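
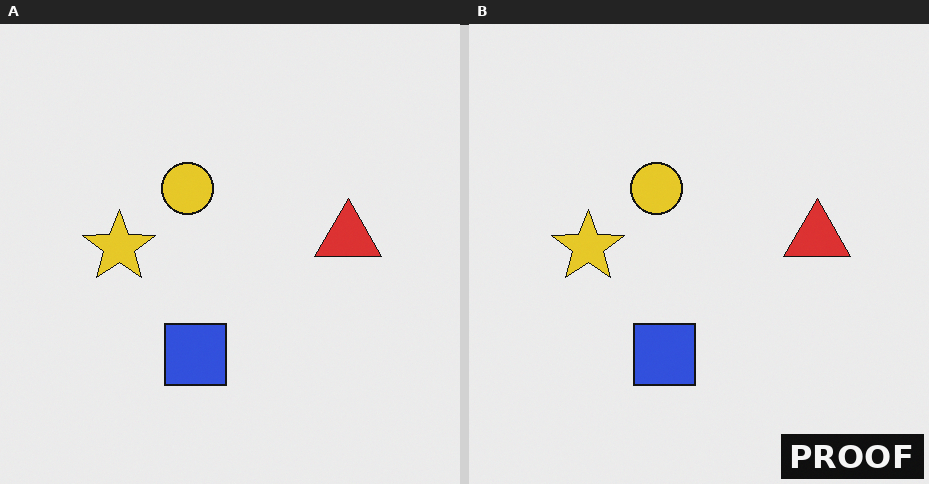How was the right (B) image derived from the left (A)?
The transformation is: watermarked with the text "PROOF" in the lower-right corner.

A dark label reading "PROOF" appears in the lower-right corner.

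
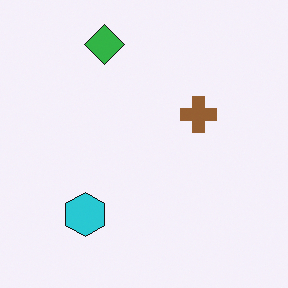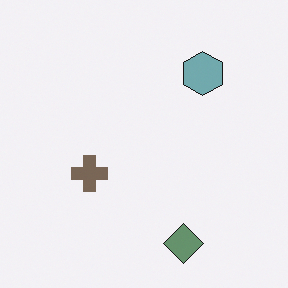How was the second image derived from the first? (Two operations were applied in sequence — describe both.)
Heavily desaturated, then rotated 180°.

All colors are more muted and greyish — a global saturation change. The green diamond sits in the top of the first image and the bottom of the second — consistent with a whole-image 180° rotation.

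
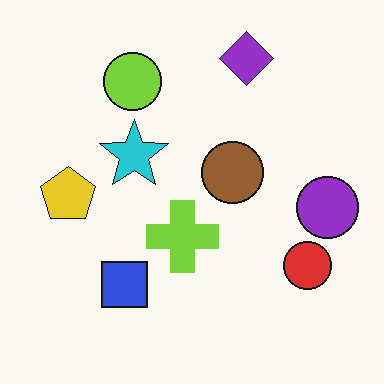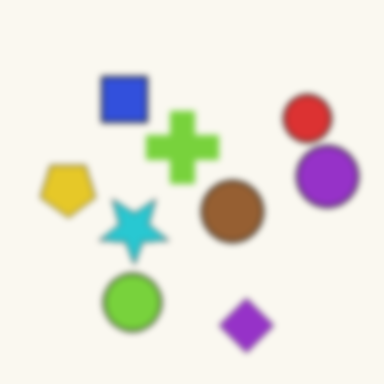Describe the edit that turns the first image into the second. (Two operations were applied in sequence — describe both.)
The second image is the first flipped vertically (top ↔ bottom), then moderately blurred.

The purple diamond is in the top of the first image and the bottom of the second — shapes on opposite sides of the horizontal midline have swapped in a mirror flip. Shape edges and outlines are uniformly softened across the whole image.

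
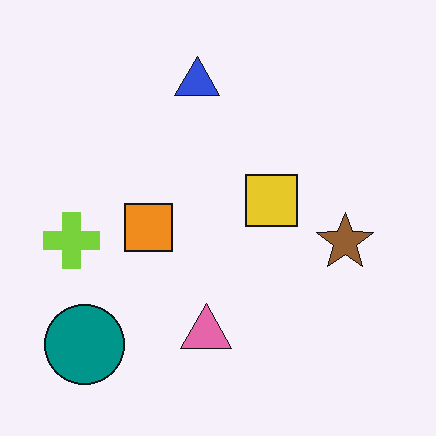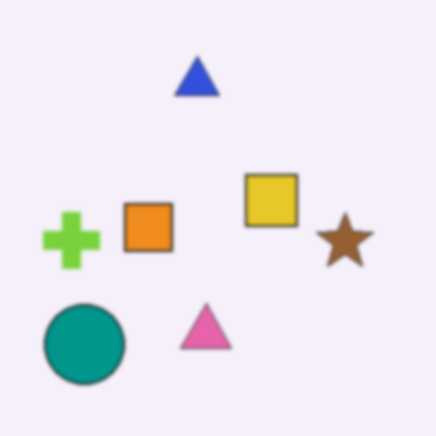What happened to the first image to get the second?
It was slightly softened.

Shape edges and outlines are uniformly softened across the whole image.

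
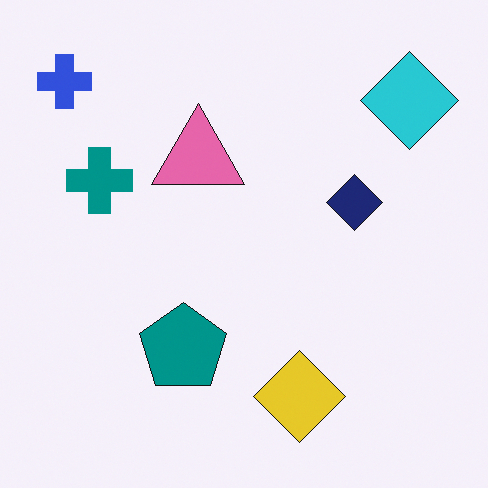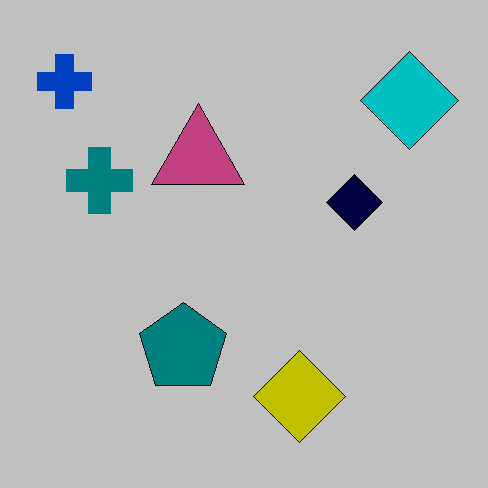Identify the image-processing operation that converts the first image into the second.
Aggressively posterized.

Each flat color has snapped to a coarser quantized level — most visibly, the near-white background has dropped to a flat grey.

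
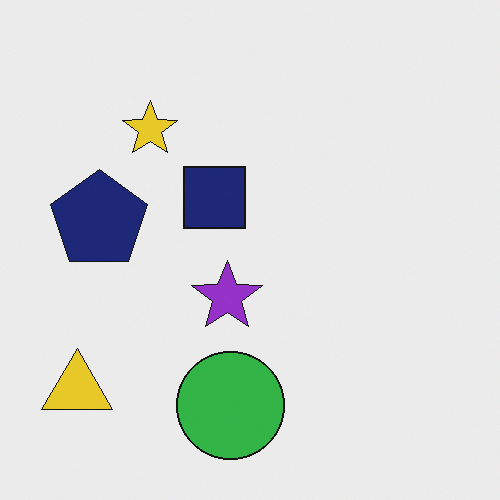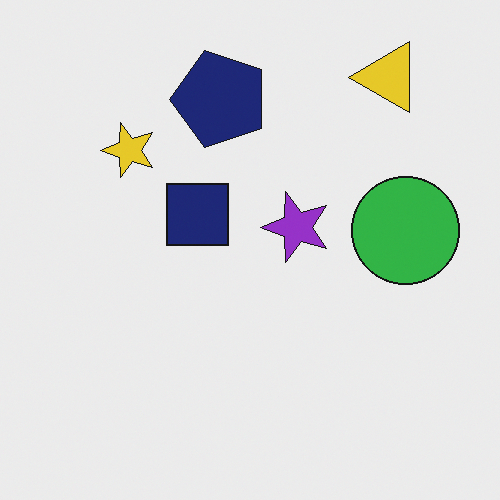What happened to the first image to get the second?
The transformation is: transposed (reflected across the top-left ↔ bottom-right diagonal).

Shapes have swapped their row and column positions — what was in the top-right is now in the bottom-left — a diagonal reflection.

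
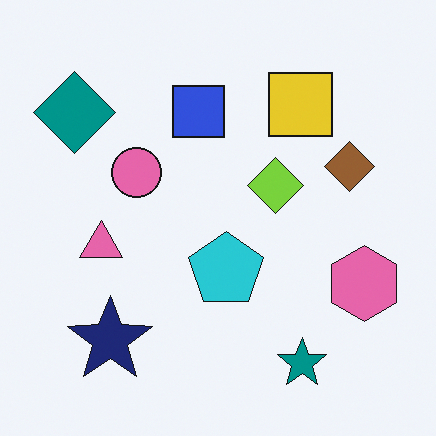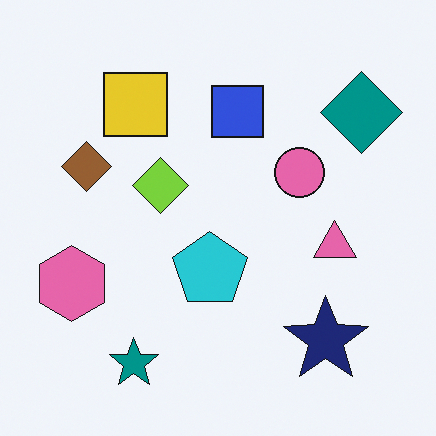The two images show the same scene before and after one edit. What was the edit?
The transformation is: flipped horizontally (left ↔ right).

The pink hexagon is in the right of the first image and the left of the second — shapes on opposite sides of the vertical midline have swapped in a mirror flip.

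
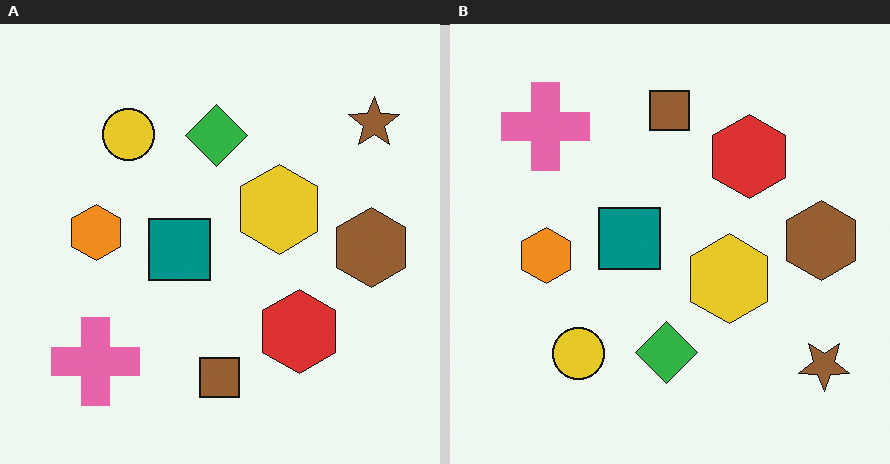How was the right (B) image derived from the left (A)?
It was flipped vertically (top ↔ bottom).

The brown square is in the bottom of the left (A) image and the top of the right (B) — shapes on opposite sides of the horizontal midline have swapped in a mirror flip.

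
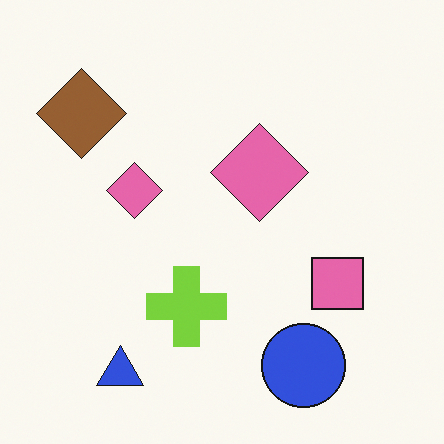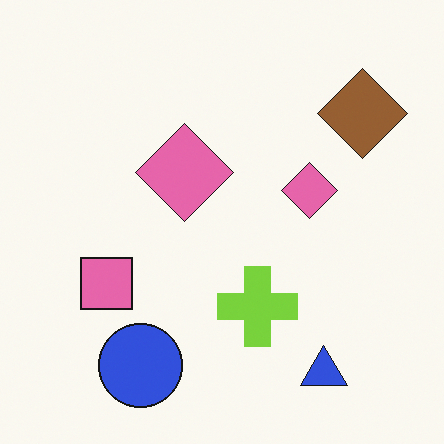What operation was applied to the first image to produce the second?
It was flipped horizontally (left ↔ right).

The brown diamond is in the top-left of the first image and the top-right of the second — shapes on opposite sides of the vertical midline have swapped in a mirror flip.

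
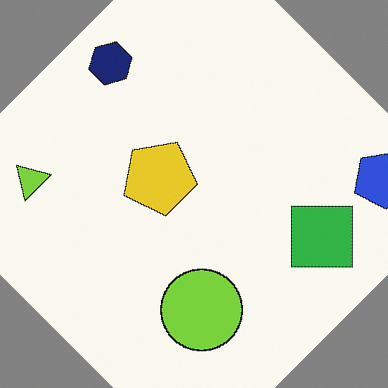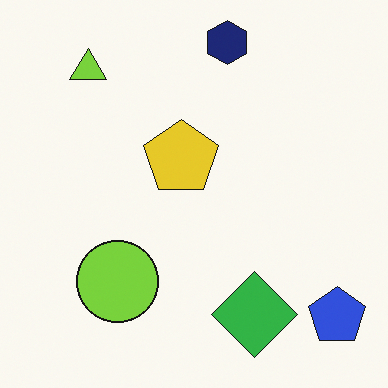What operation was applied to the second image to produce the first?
It was rotated counter-clockwise by a large amount — several tens of degrees.

Every shape is tilted by the same angle and the image corners show triangular fill wedges — a whole-image rotation by a non-right angle.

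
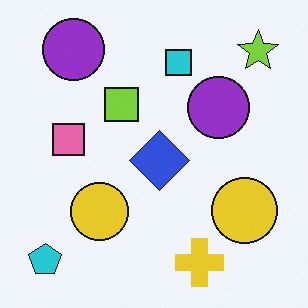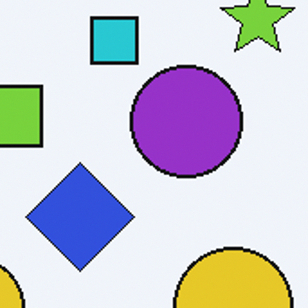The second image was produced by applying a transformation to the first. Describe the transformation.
The second image is the first cropped tightly and scaled back up.

The visible shapes are larger and the field of view is narrower; shapes near the original edges may be partly or wholly outside the frame — a crop-and-rescale.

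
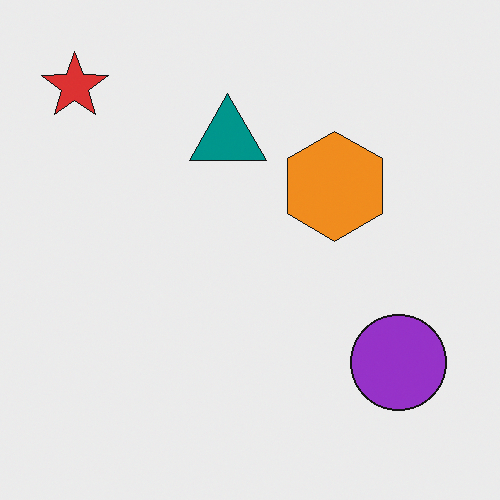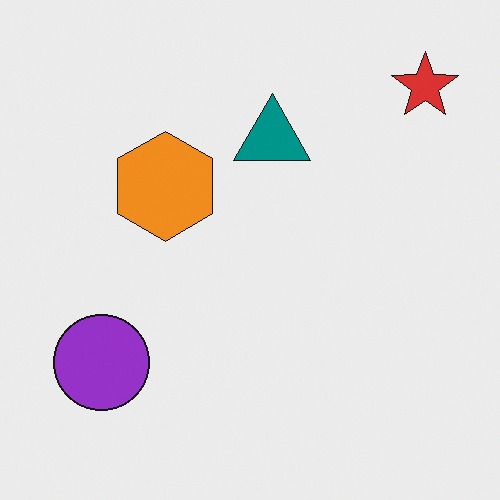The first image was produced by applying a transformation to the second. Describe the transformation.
The transformation is: flipped horizontally (left ↔ right).

The red star is in the top-right of the second image and the top-left of the first — shapes on opposite sides of the vertical midline have swapped in a mirror flip.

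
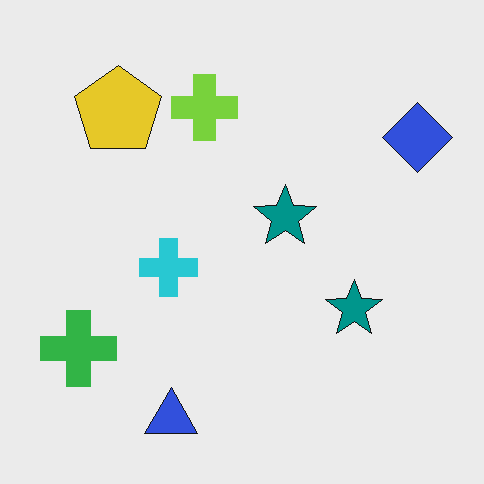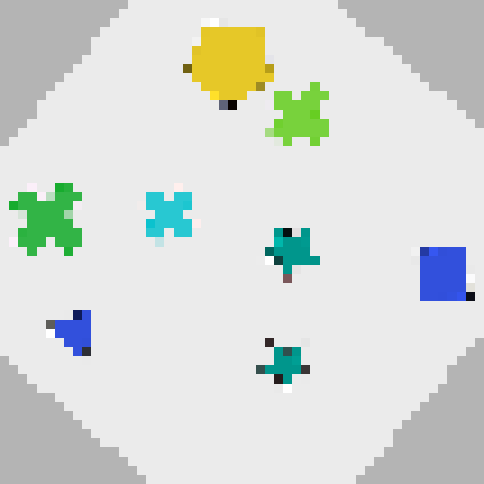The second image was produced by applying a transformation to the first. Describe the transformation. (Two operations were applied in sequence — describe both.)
The second image is the first rotated clockwise by a large amount — several tens of degrees, then coarsely pixelated.

Every shape is tilted by the same angle and the image corners show triangular fill wedges — a whole-image rotation by a non-right angle. Shapes are reduced to large square blocks; fine edges and outlines are lost — a downscale-then-upscale (mosaic) effect.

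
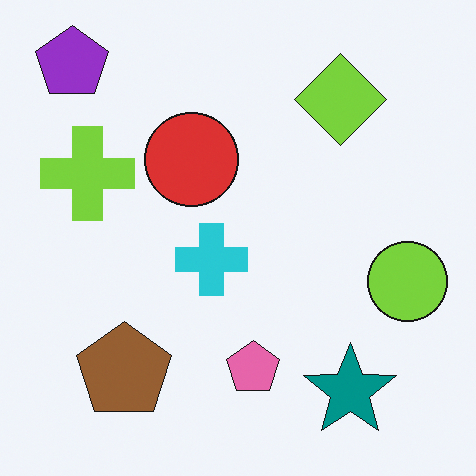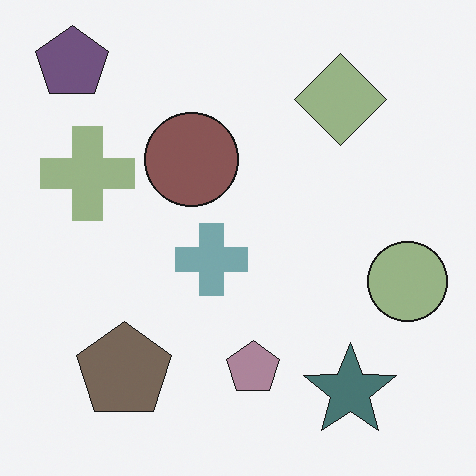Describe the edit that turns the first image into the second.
This is the original image made much more muted (saturation change).

All colors are more muted and greyish — a global saturation change.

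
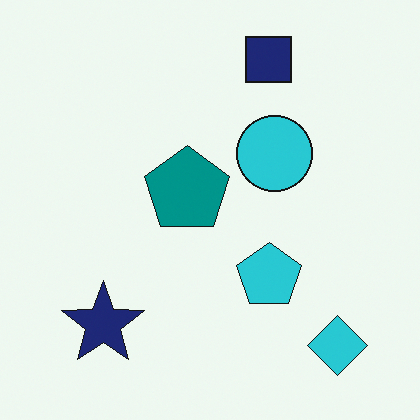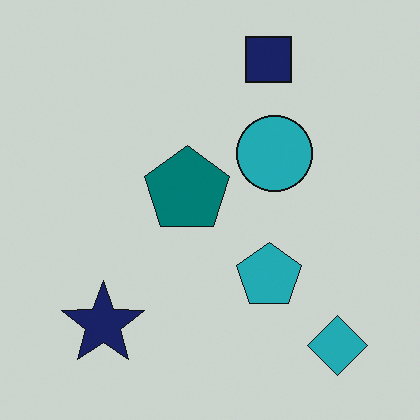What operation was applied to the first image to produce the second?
Slightly darkened.

Every pixel — background and shapes alike — is uniformly darkened.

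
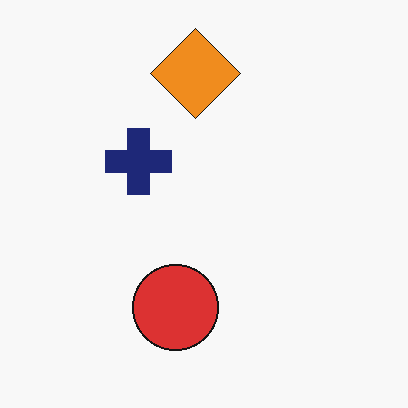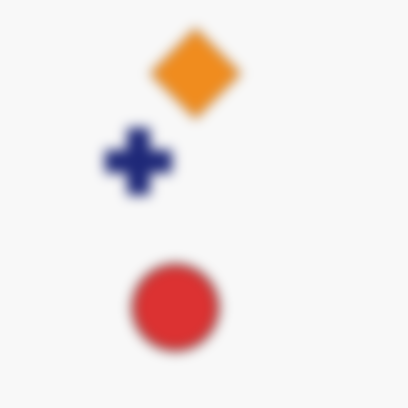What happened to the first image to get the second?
This is the original image strongly gaussian-blurred.

Shape edges and outlines are uniformly softened across the whole image.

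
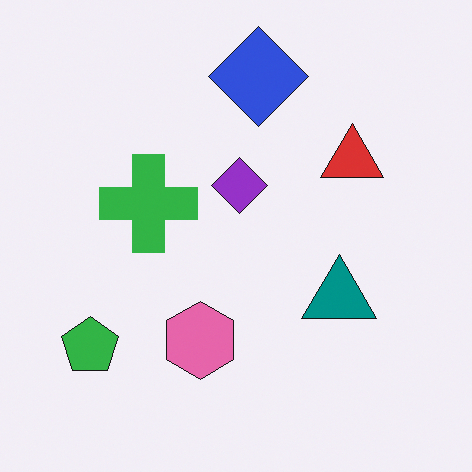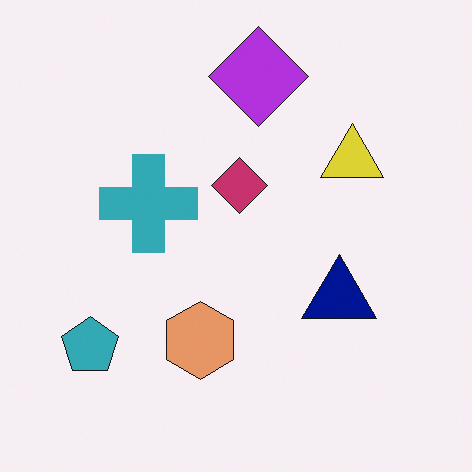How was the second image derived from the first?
The image was hue-shifted by a small amount.

Every shape's color has rotated by the same amount around the hue wheel — a uniform hue shift.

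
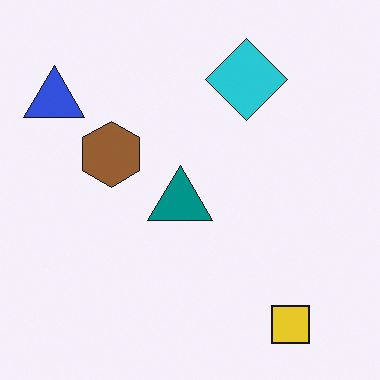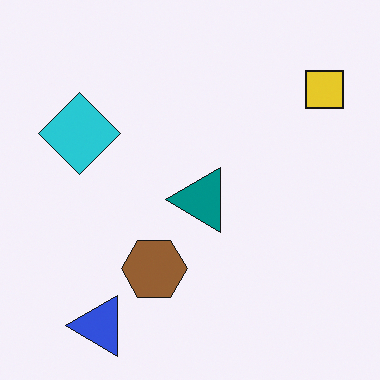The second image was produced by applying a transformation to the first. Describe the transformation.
Rotated 90° counter-clockwise.

The yellow square sits in the bottom-right of the first image and the top-right of the second — consistent with a whole-image 90° counter-clockwise rotation.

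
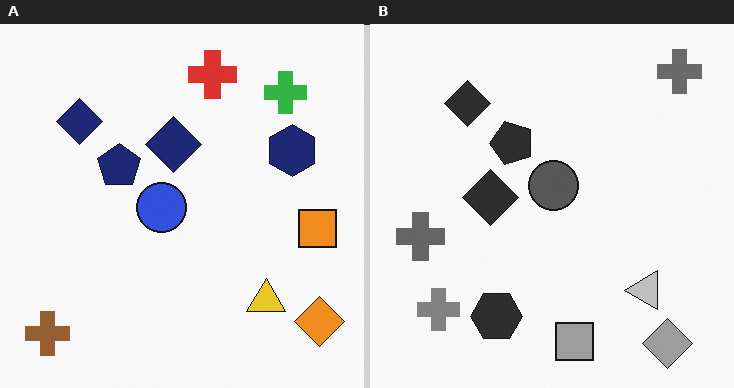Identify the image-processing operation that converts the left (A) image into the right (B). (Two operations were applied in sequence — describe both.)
The right (B) image is the left (A) transposed (reflected across the top-left ↔ bottom-right diagonal), then converted to grayscale.

Shapes have swapped their row and column positions — what was in the top-right is now in the bottom-left — a diagonal reflection. All color is removed — every shape is now a shade of grey.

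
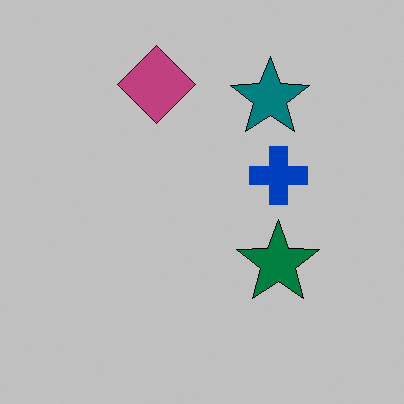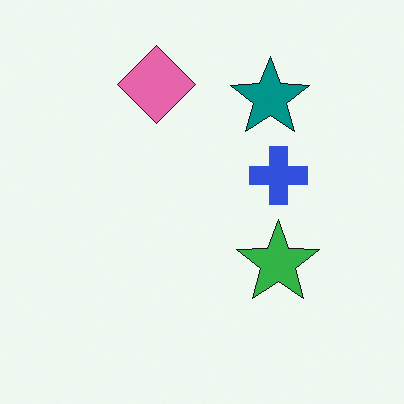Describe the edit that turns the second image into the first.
The image was heavily posterized to just a handful of flat colors.

Each flat color has snapped to a coarser quantized level — most visibly, the near-white background has dropped to a flat grey.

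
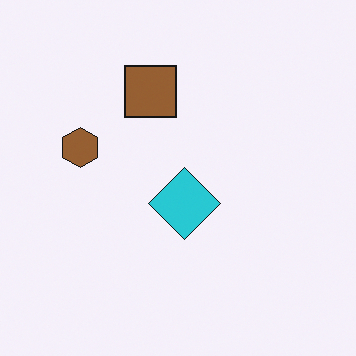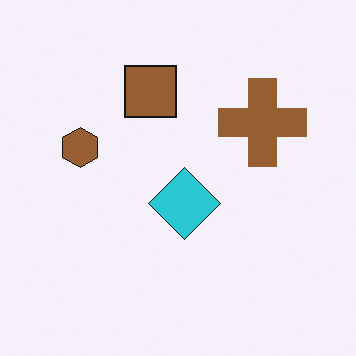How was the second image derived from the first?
Overlaid with an additional brown cross.

A brown cross appears in the second image that is absent from the first.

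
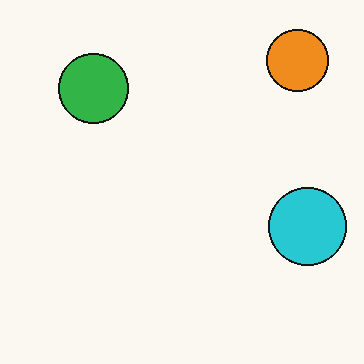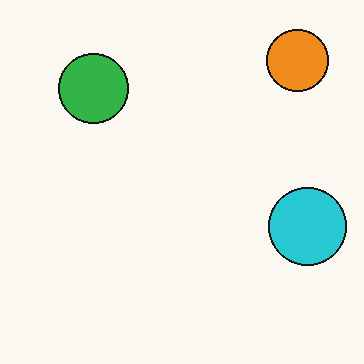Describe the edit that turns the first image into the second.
The image was JPEG-compressed with visible artifacts.

Blocky 8×8 compression artifacts appear around shape edges and the flat background shows ringing — characteristic JPEG degradation.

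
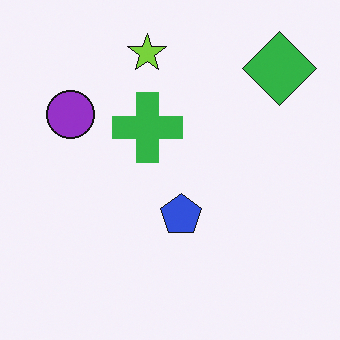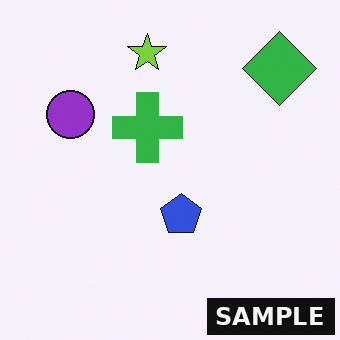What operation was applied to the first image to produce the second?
The transformation is: watermarked with the text "SAMPLE" in the lower-right corner.

A dark label reading "SAMPLE" appears in the lower-right corner.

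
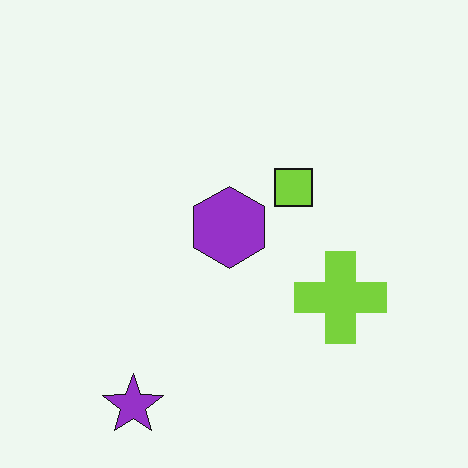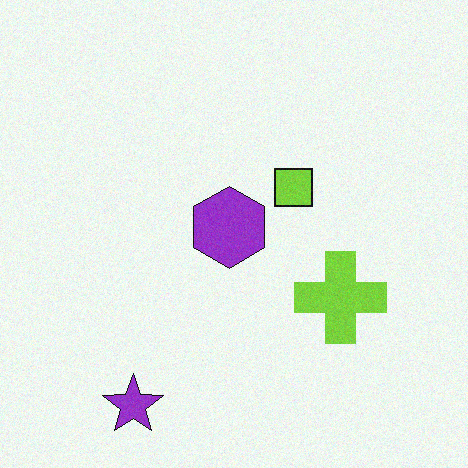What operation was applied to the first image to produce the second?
The image was degraded with a light layer of grain.

Random speckle covers the whole image, including the flat background.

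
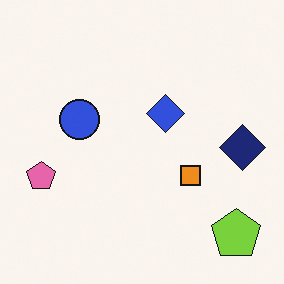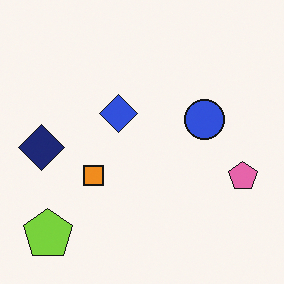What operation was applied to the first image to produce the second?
The transformation is: flipped horizontally (left ↔ right).

The pink pentagon is in the left of the first image and the right of the second — shapes on opposite sides of the vertical midline have swapped in a mirror flip.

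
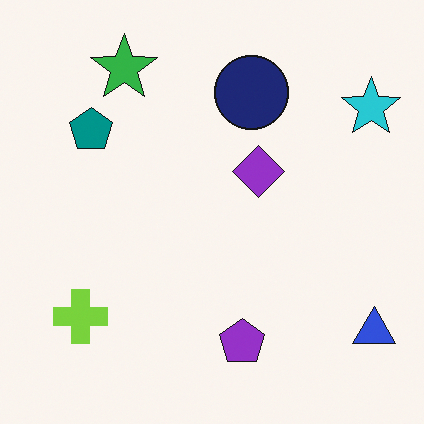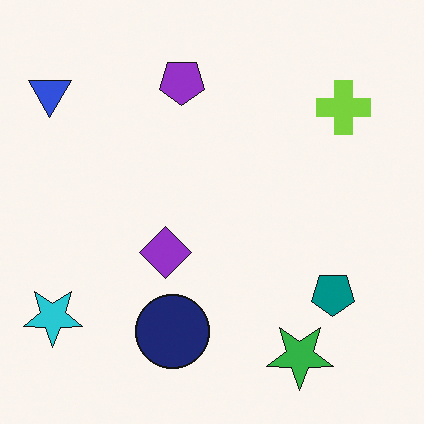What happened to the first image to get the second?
The image was rotated 180°.

The blue triangle sits in the bottom-right of the first image and the top-left of the second — consistent with a whole-image 180° rotation.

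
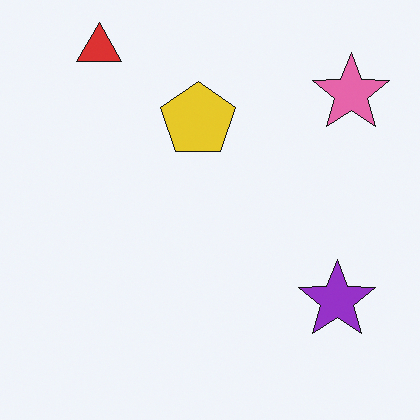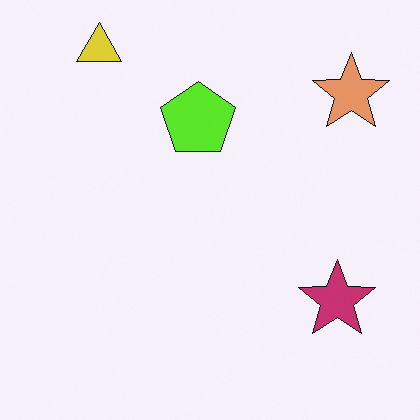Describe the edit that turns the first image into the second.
This is the original image hue-shifted slightly.

Every shape's color has rotated by the same amount around the hue wheel — a uniform hue shift.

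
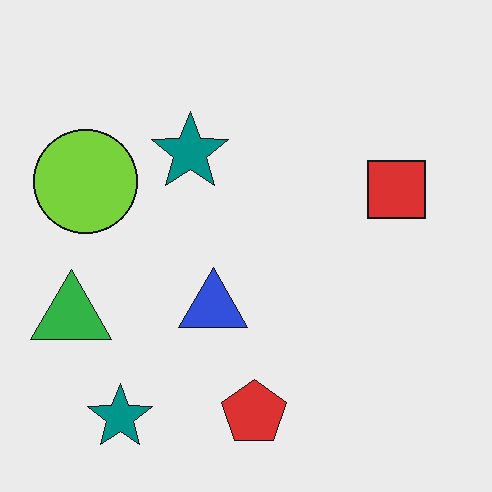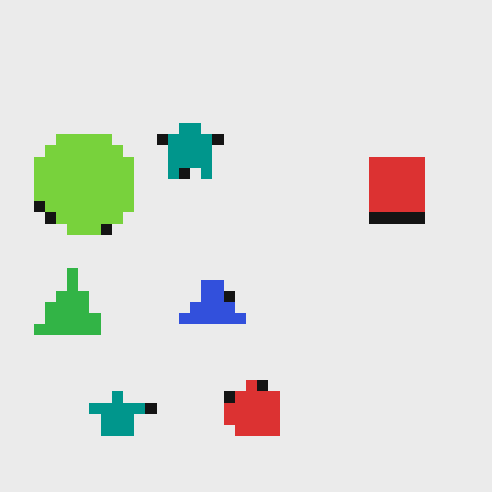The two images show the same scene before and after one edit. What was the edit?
The transformation is: heavily pixelated into large blocks.

Shapes are reduced to large square blocks; fine edges and outlines are lost — a downscale-then-upscale (mosaic) effect.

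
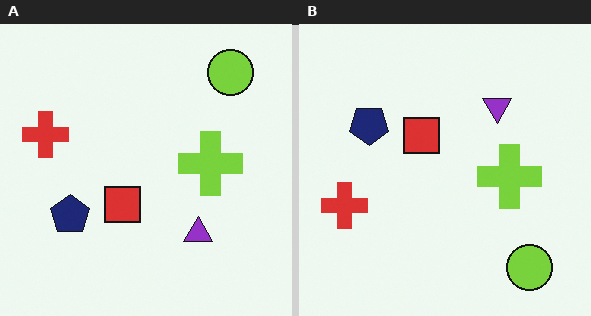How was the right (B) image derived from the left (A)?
The transformation is: flipped vertically (top ↔ bottom).

The lime circle is in the top-right of the left (A) image and the bottom-right of the right (B) — shapes on opposite sides of the horizontal midline have swapped in a mirror flip.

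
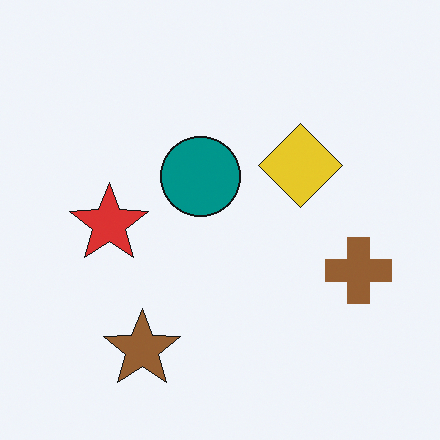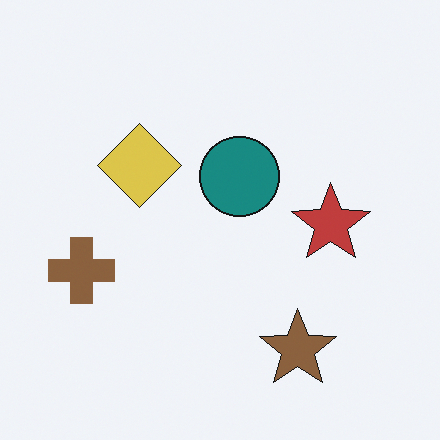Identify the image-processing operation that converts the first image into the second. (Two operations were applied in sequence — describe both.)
Slightly desaturated, then flipped horizontally (left ↔ right).

All colors are more muted and greyish — a global saturation change. The brown cross is in the right of the first image and the left of the second — shapes on opposite sides of the vertical midline have swapped in a mirror flip.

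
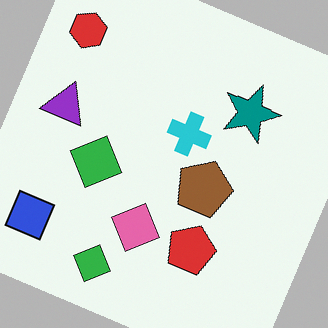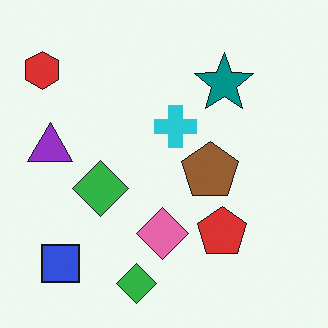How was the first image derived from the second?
The image was rotated clockwise by a moderate amount.

Every shape is tilted by the same angle and the image corners show triangular fill wedges — a whole-image rotation by a non-right angle.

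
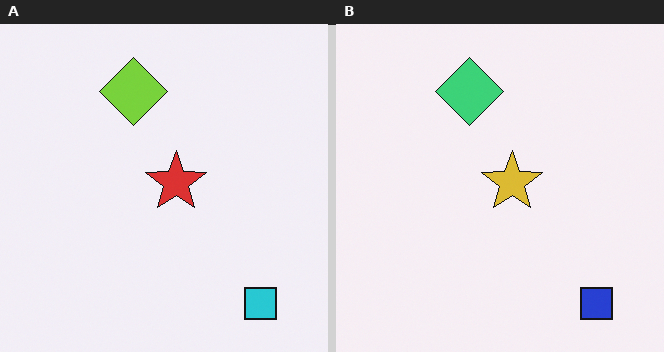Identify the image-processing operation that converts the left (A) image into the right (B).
The image was hue-shifted slightly.

Every shape's color has rotated by the same amount around the hue wheel — a uniform hue shift.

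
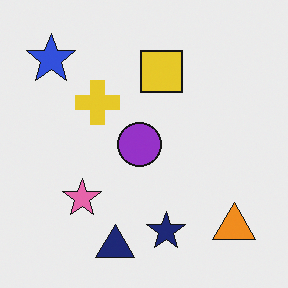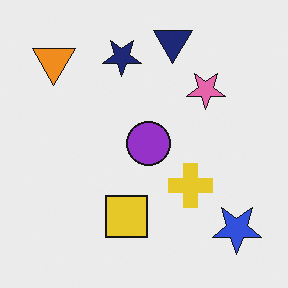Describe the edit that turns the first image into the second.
Rotated 180°.

The blue star sits in the top-left of the first image and the bottom-right of the second — consistent with a whole-image 180° rotation.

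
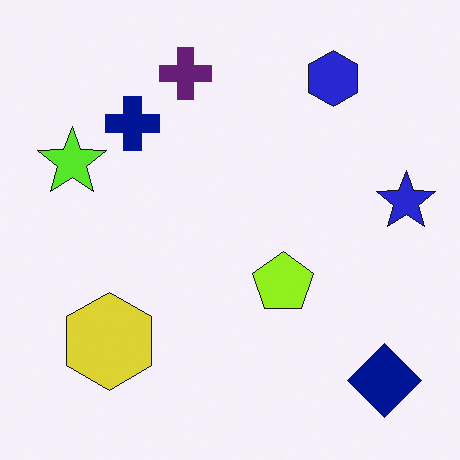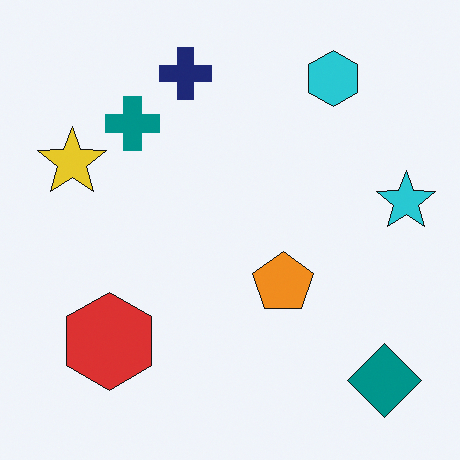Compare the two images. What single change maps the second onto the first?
Hue-shifted by a small amount.

Every shape's color has rotated by the same amount around the hue wheel — a uniform hue shift.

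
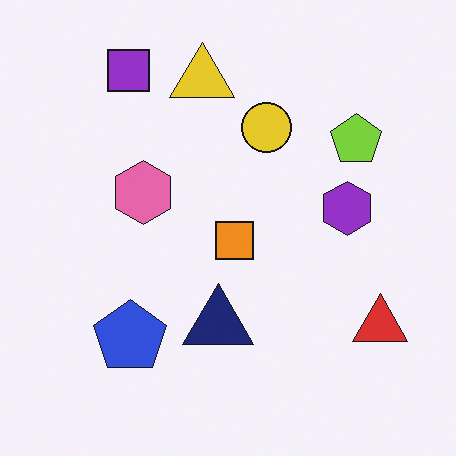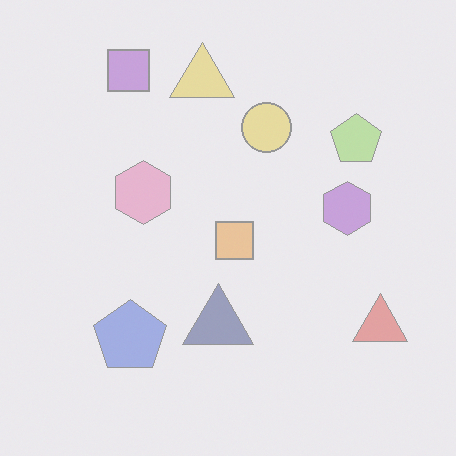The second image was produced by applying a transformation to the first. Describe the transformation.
The second image is the first given much lower contrast.

Tones are pushed toward mid-grey across the whole image — a global contrast change.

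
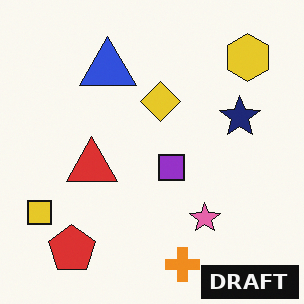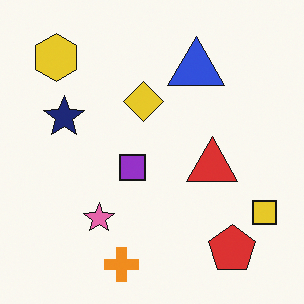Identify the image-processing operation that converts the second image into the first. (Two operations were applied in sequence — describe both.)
The first image is the second flipped horizontally (left ↔ right), then watermarked with the text "DRAFT" in the lower-right corner.

The yellow square is in the bottom-right of the second image and the bottom-left of the first — shapes on opposite sides of the vertical midline have swapped in a mirror flip. A dark label reading "DRAFT" appears in the lower-right corner.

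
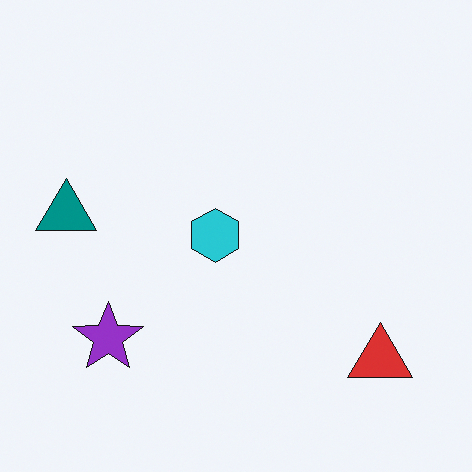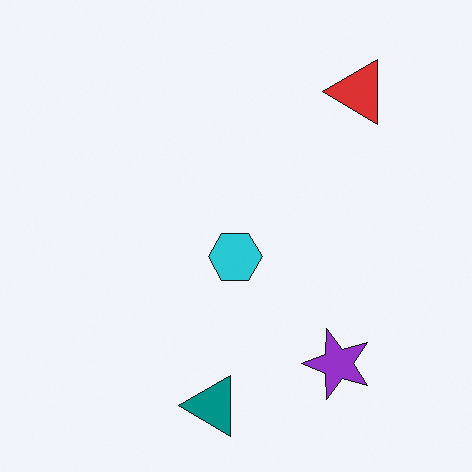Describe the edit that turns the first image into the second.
This is the original image rotated 90° counter-clockwise.

The red triangle sits in the bottom-right of the first image and the top-right of the second — consistent with a whole-image 90° counter-clockwise rotation.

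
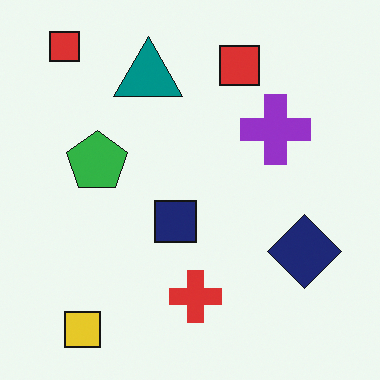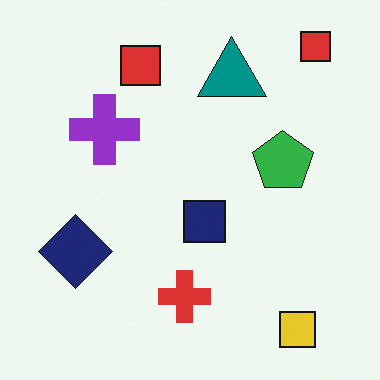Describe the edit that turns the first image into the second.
This is the original image flipped horizontally (left ↔ right).

The navy diamond is in the right of the first image and the left of the second — shapes on opposite sides of the vertical midline have swapped in a mirror flip.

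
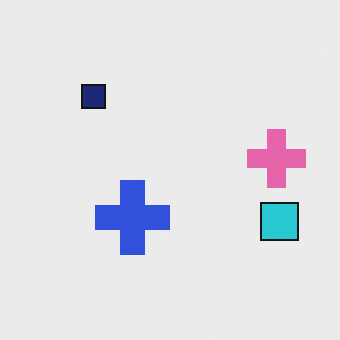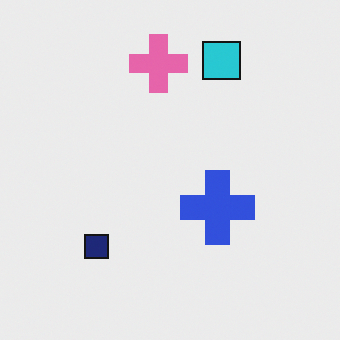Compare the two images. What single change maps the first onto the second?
The transformation is: rotated 90° counter-clockwise.

The cyan square sits in the right of the first image and the top of the second — consistent with a whole-image 90° counter-clockwise rotation.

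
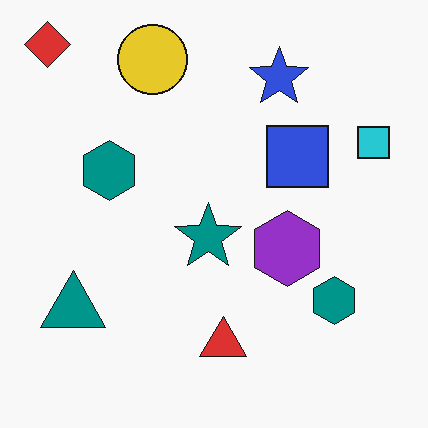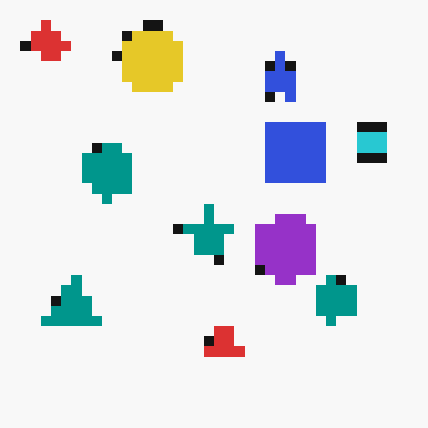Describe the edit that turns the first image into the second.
Heavily pixelated into large blocks.

Shapes are reduced to large square blocks; fine edges and outlines are lost — a downscale-then-upscale (mosaic) effect.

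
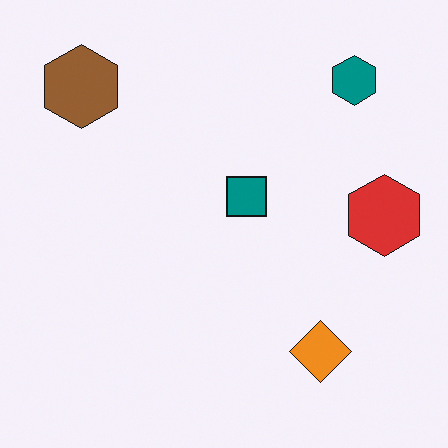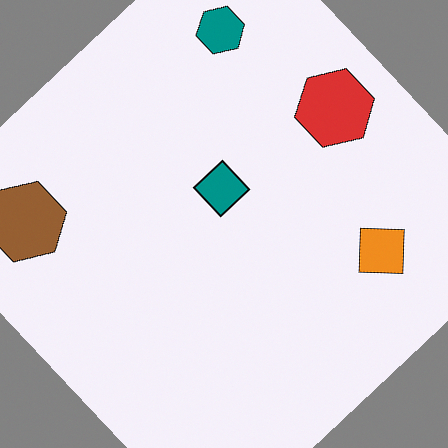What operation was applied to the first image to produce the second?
This is the original image rotated counter-clockwise by a large amount — several tens of degrees.

Every shape is tilted by the same angle and the image corners show triangular fill wedges — a whole-image rotation by a non-right angle.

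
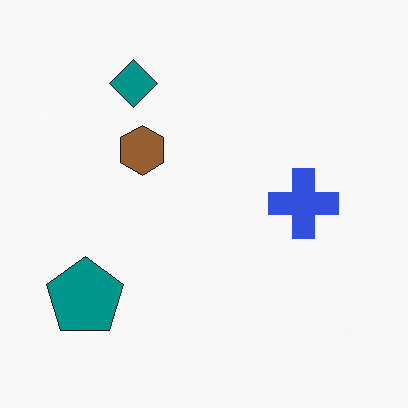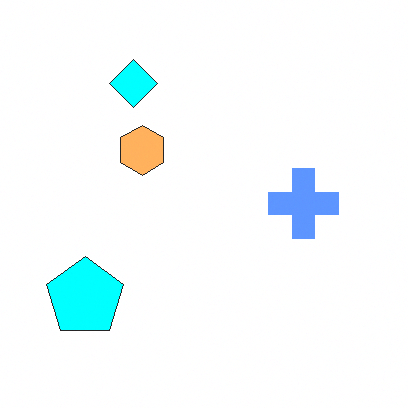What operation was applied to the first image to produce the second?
The image was brightened a lot.

Every pixel — background and shapes alike — is uniformly brightened.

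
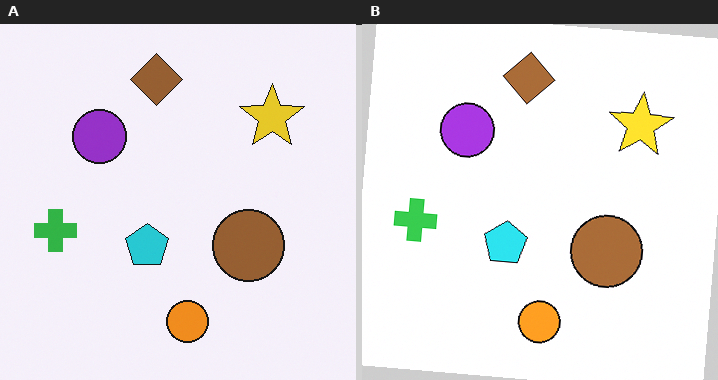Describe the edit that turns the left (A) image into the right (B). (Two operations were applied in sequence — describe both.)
This is the original image rotated clockwise by a few degrees, then slightly brightened.

Every shape is tilted by the same angle and the image corners show triangular fill wedges — a whole-image rotation by a non-right angle. Every pixel — background and shapes alike — is uniformly brightened.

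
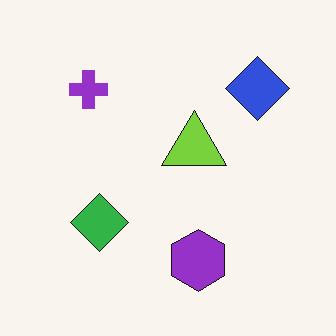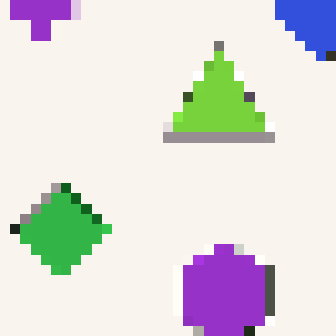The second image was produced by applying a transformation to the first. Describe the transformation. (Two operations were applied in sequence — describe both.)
It was cropped tightly and scaled back up, then heavily pixelated into large blocks.

The visible shapes are larger and the field of view is narrower; shapes near the original edges may be partly or wholly outside the frame — a crop-and-rescale. Shapes are reduced to large square blocks; fine edges and outlines are lost — a downscale-then-upscale (mosaic) effect.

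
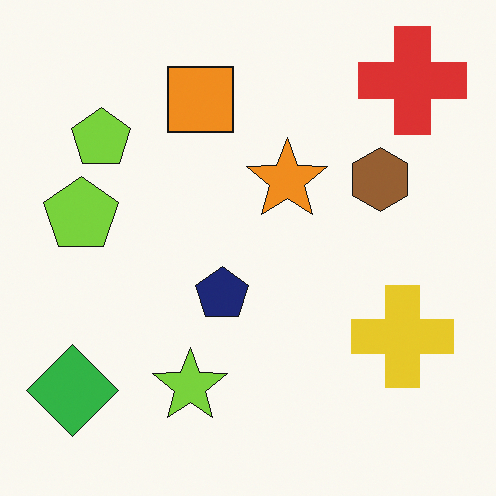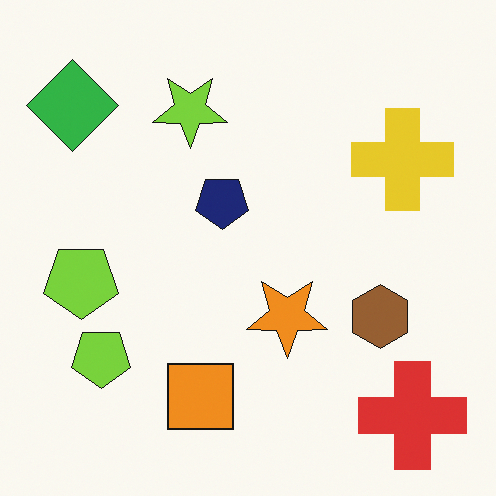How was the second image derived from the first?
This is the original image flipped vertically (top ↔ bottom).

The red cross is in the top-right of the first image and the bottom-right of the second — shapes on opposite sides of the horizontal midline have swapped in a mirror flip.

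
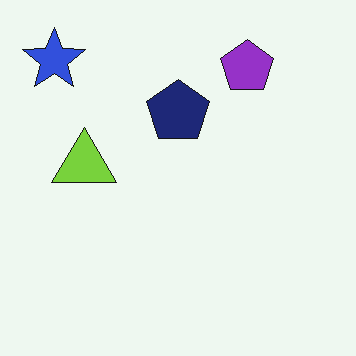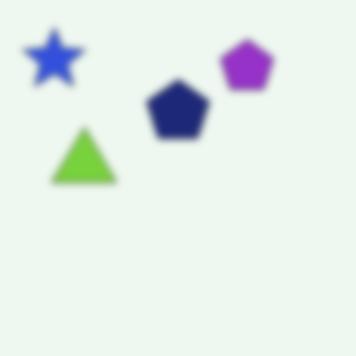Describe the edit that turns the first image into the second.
The image was moderately blurred.

Shape edges and outlines are uniformly softened across the whole image.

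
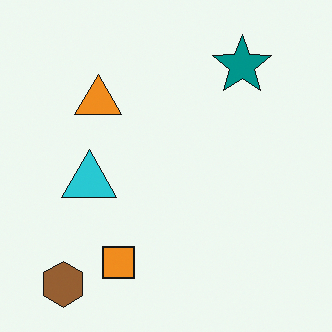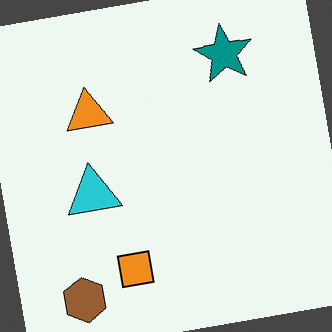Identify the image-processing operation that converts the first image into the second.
This is the original image rotated counter-clockwise by a few degrees.

Every shape is tilted by the same angle and the image corners show triangular fill wedges — a whole-image rotation by a non-right angle.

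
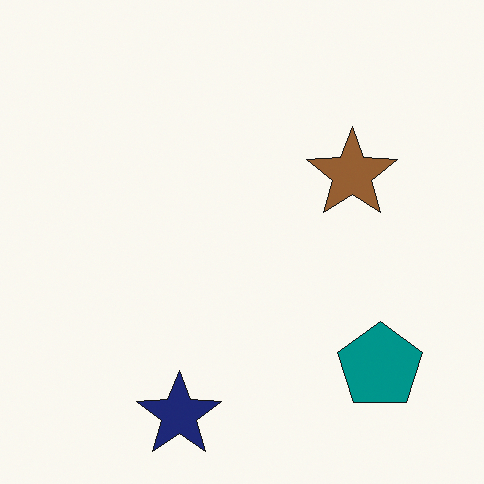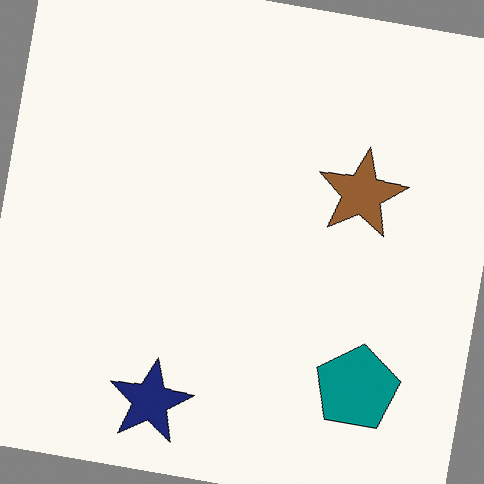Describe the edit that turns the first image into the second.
The transformation is: rotated clockwise by a slight angle.

Every shape is tilted by the same angle and the image corners show triangular fill wedges — a whole-image rotation by a non-right angle.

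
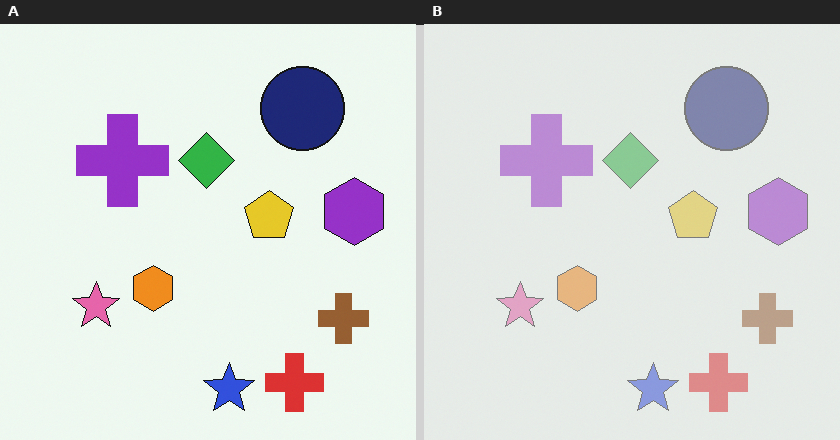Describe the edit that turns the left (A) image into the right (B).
The transformation is: washed out (contrast reduced).

Tones are pushed toward mid-grey across the whole image — a global contrast change.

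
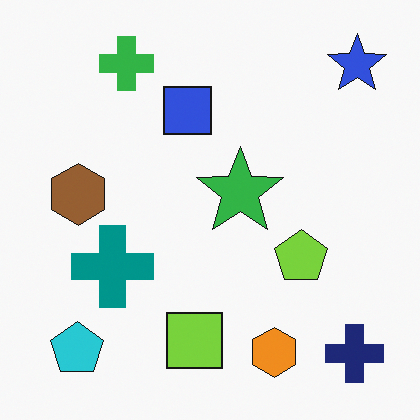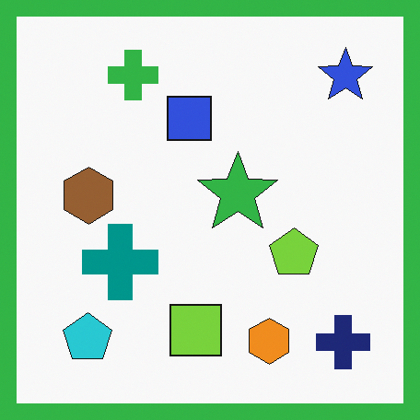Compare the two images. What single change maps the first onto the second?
The second image is the first framed with a green border.

A solid green frame runs around the edge of the second image, with the content slightly shrunk inside it.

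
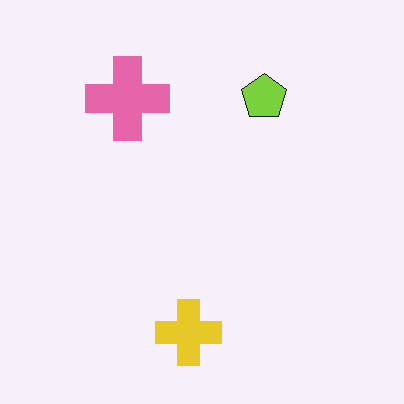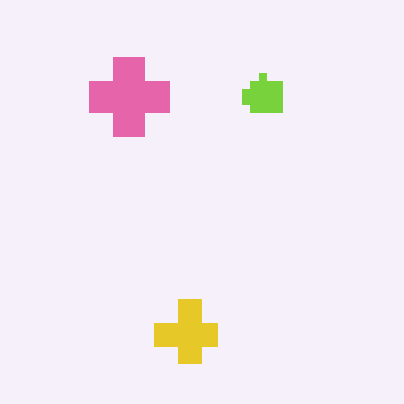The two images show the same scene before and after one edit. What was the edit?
Moderately pixelated.

Shapes are reduced to large square blocks; fine edges and outlines are lost — a downscale-then-upscale (mosaic) effect.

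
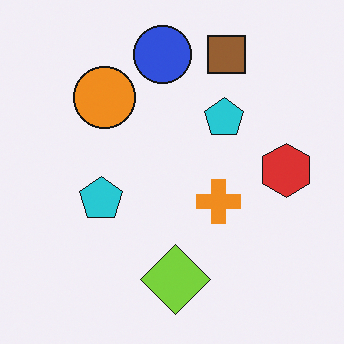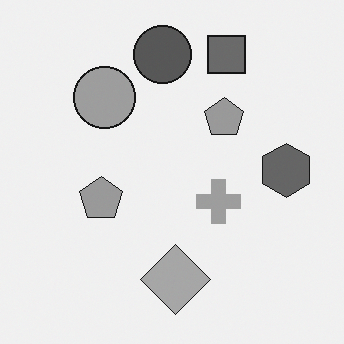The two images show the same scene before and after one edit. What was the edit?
Converted to grayscale.

All color is removed — every shape is now a shade of grey.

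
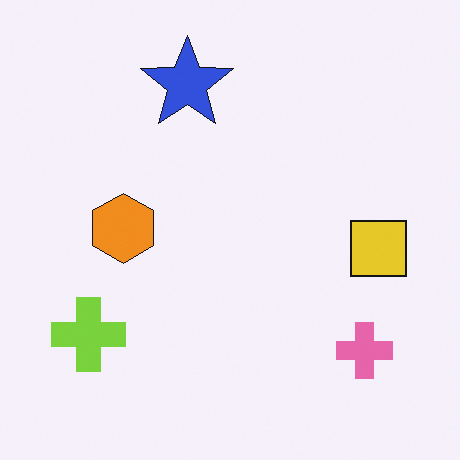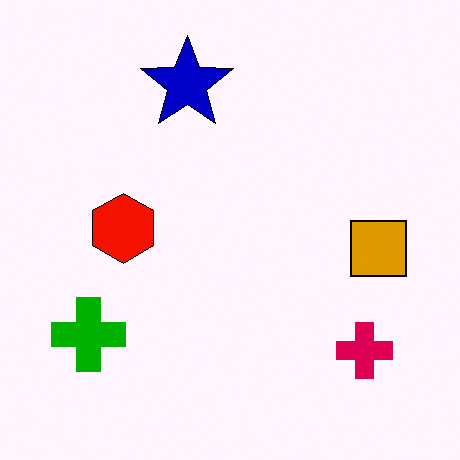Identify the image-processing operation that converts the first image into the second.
The second image is the first given much higher contrast.

Tones are pushed away from mid-grey across the whole image — a global contrast change.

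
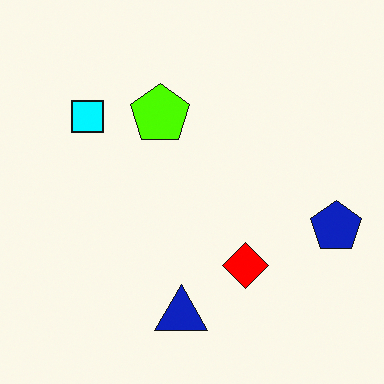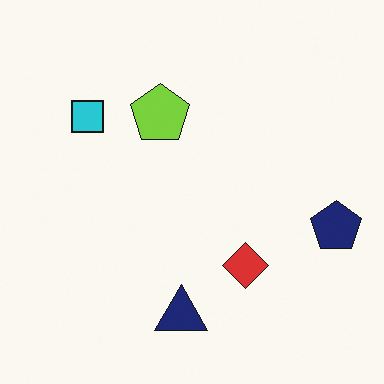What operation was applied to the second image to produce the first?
The first image is the second made much more vivid (saturation change).

All colors are more vivid — a global saturation change.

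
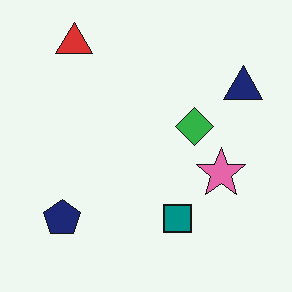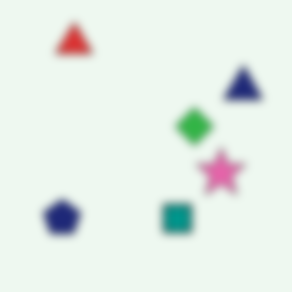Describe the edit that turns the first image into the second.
It was noticeably gaussian-blurred.

Shape edges and outlines are uniformly softened across the whole image.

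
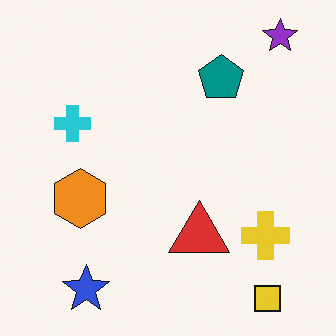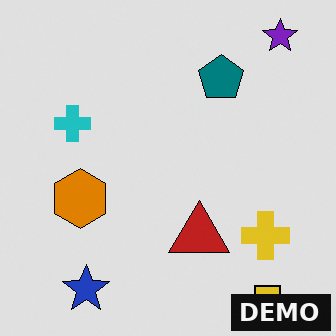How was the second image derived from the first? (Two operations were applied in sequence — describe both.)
The transformation is: posterized to a reduced palette, then watermarked with the text "DEMO" in the lower-right corner.

Each flat color has snapped to a coarser quantized level — most visibly, the near-white background has dropped to a flat grey. A dark label reading "DEMO" appears in the lower-right corner.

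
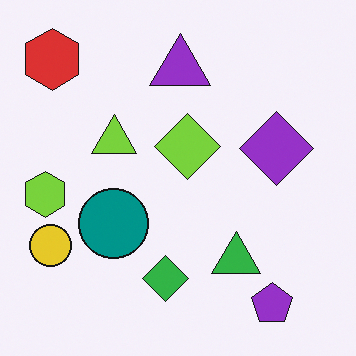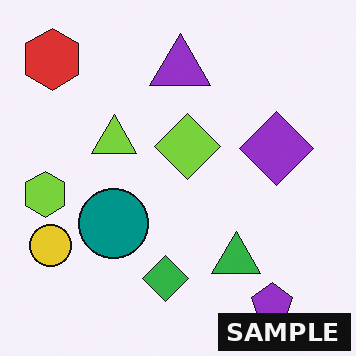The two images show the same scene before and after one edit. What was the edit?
The transformation is: watermarked with the text "SAMPLE" in the lower-right corner.

A dark label reading "SAMPLE" appears in the lower-right corner.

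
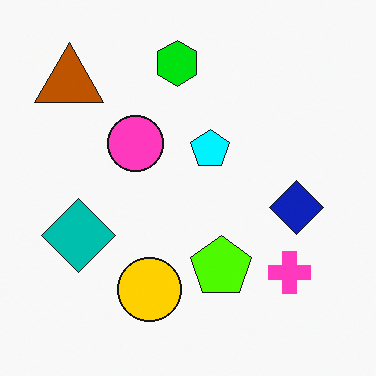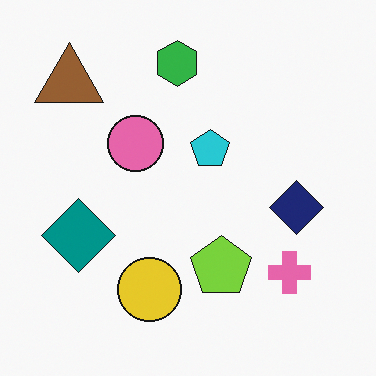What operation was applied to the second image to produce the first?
This is the original image made much more vivid (saturation change).

All colors are more vivid — a global saturation change.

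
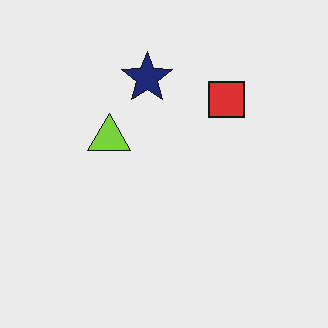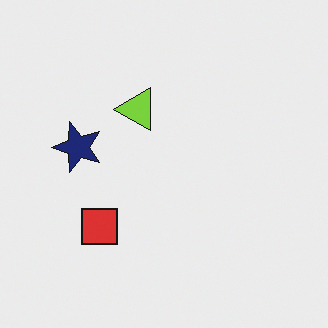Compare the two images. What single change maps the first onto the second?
The transformation is: transposed (reflected across the top-left ↔ bottom-right diagonal).

Shapes have swapped their row and column positions — what was in the top-right is now in the bottom-left — a diagonal reflection.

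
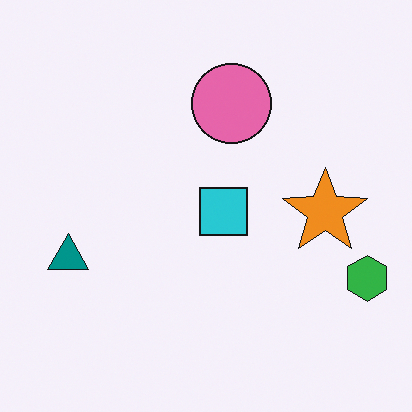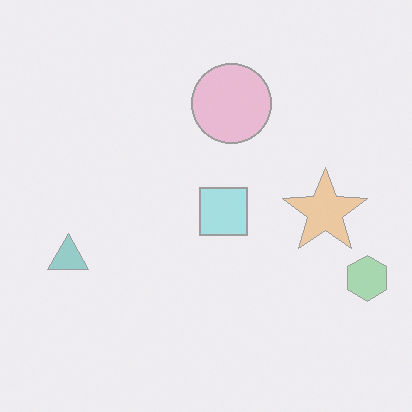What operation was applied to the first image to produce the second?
The transformation is: given much lower contrast.

Tones are pushed toward mid-grey across the whole image — a global contrast change.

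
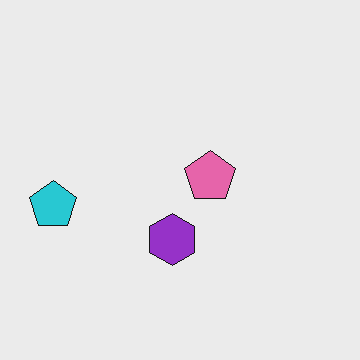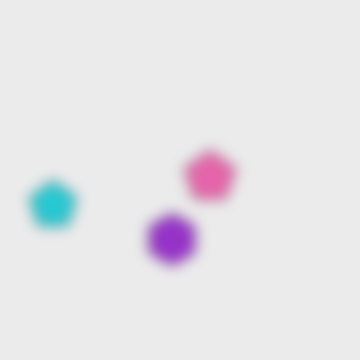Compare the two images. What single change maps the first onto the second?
The second image is the first strongly gaussian-blurred.

Shape edges and outlines are uniformly softened across the whole image.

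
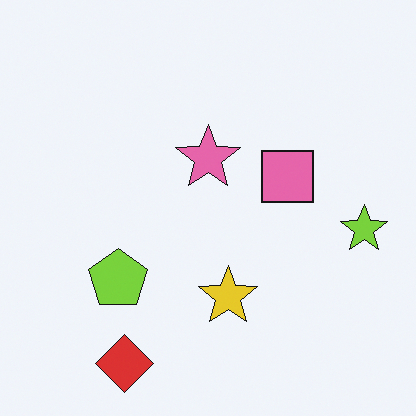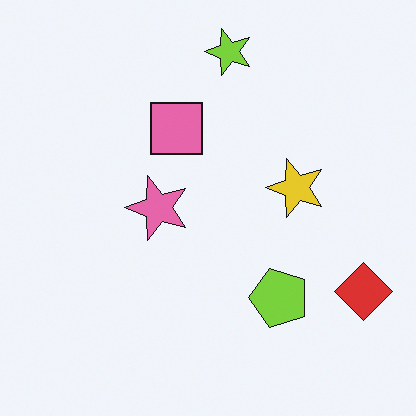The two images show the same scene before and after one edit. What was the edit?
The second image is the first rotated 90° counter-clockwise.

The red diamond sits in the bottom-left of the first image and the bottom-right of the second — consistent with a whole-image 90° counter-clockwise rotation.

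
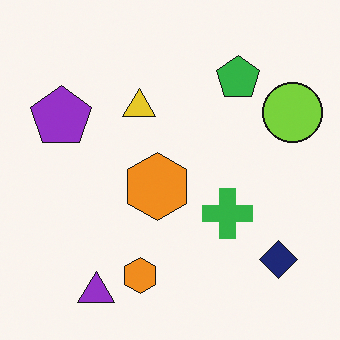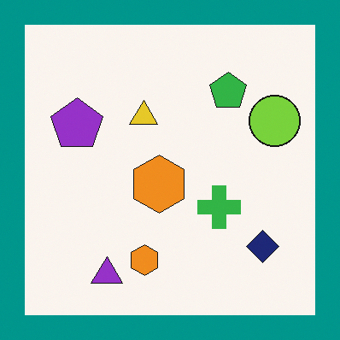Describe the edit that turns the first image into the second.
The image was framed with a teal border.

A solid teal frame runs around the edge of the second image, with the content slightly shrunk inside it.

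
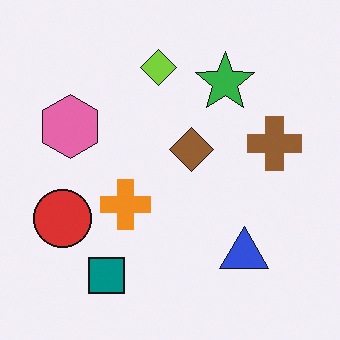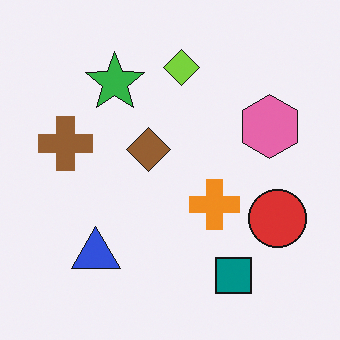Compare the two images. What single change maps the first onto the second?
The image was flipped horizontally (left ↔ right).

The red circle is in the left of the first image and the right of the second — shapes on opposite sides of the vertical midline have swapped in a mirror flip.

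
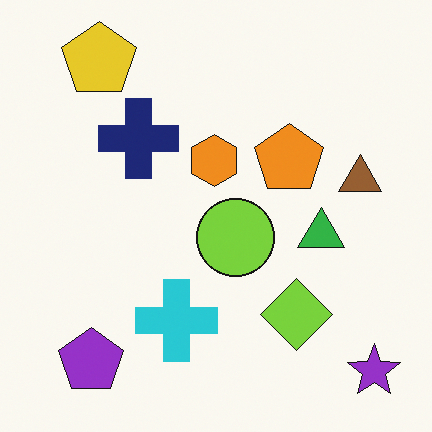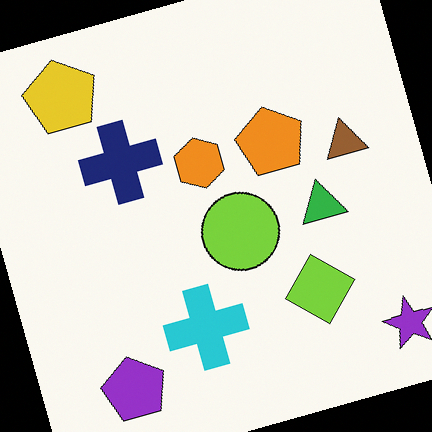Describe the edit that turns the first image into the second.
The second image is the first rotated counter-clockwise by a clearly visible amount.

Every shape is tilted by the same angle and the image corners show triangular fill wedges — a whole-image rotation by a non-right angle.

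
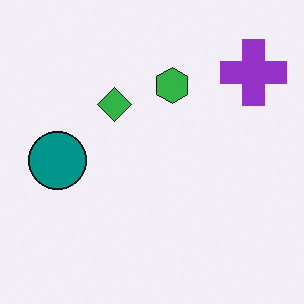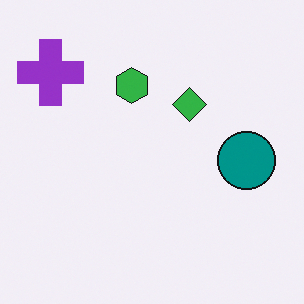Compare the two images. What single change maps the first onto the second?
Flipped horizontally (left ↔ right).

The purple cross is in the top-right of the first image and the top-left of the second — shapes on opposite sides of the vertical midline have swapped in a mirror flip.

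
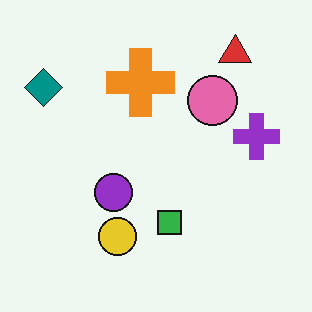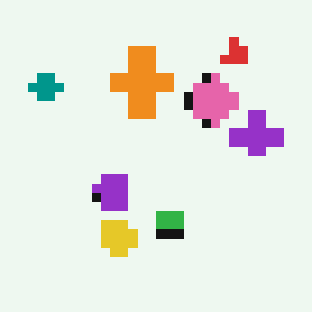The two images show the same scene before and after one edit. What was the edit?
This is the original image coarsely pixelated.

Shapes are reduced to large square blocks; fine edges and outlines are lost — a downscale-then-upscale (mosaic) effect.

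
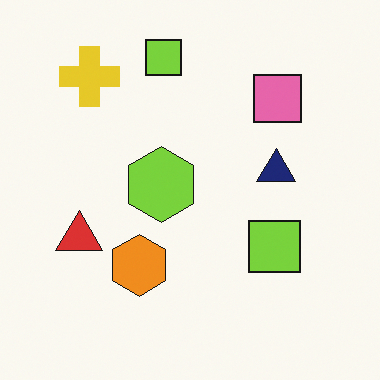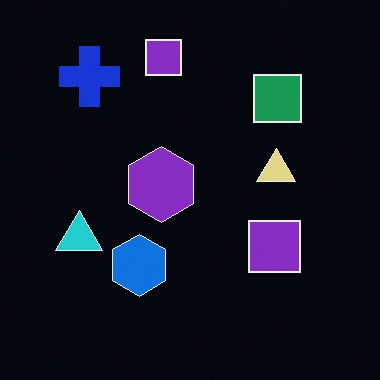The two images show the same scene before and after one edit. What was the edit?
Color-inverted (negative).

The light background has become dark and every shape's color is its complement — a photographic negative.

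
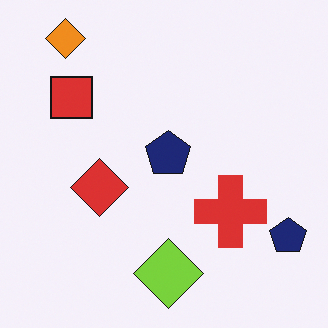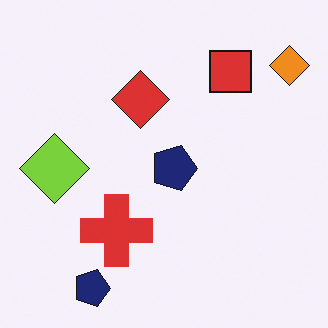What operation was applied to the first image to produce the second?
Rotated 90° clockwise.

The orange diamond sits in the top-left of the first image and the top-right of the second — consistent with a whole-image 90° clockwise rotation.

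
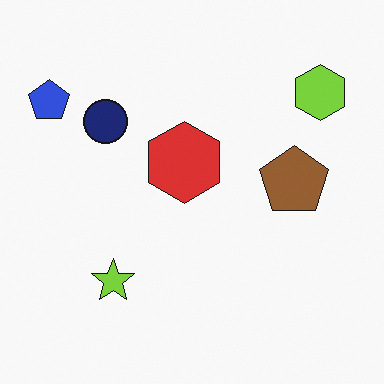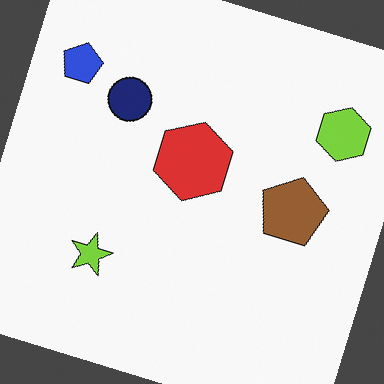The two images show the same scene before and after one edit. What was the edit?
Rotated clockwise by a clearly visible amount.

Every shape is tilted by the same angle and the image corners show triangular fill wedges — a whole-image rotation by a non-right angle.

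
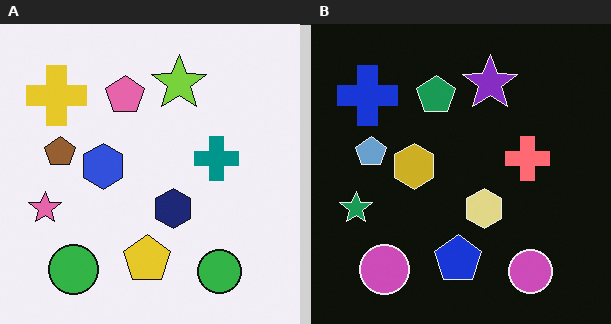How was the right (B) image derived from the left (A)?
Color-inverted (negative).

The light background has become dark and every shape's color is its complement — a photographic negative.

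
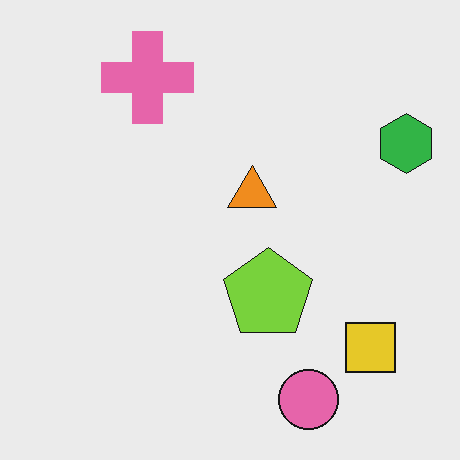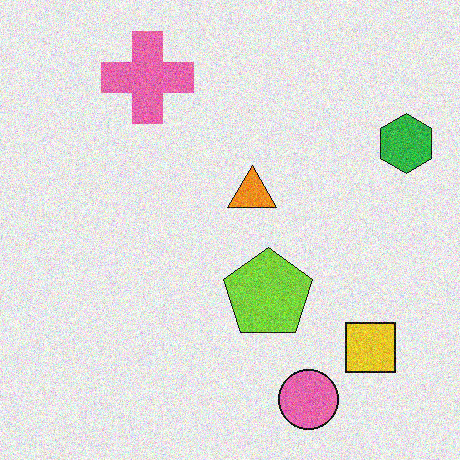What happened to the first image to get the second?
Degraded with moderate additive noise.

Random speckle covers the whole image, including the flat background.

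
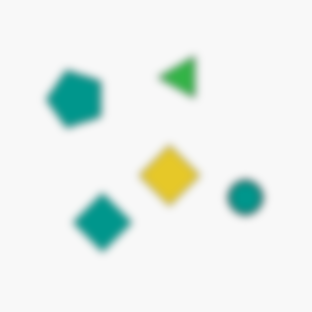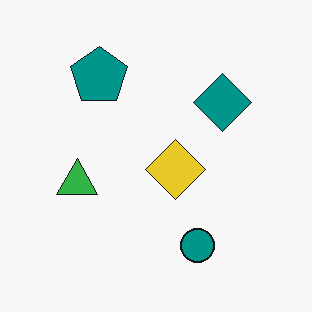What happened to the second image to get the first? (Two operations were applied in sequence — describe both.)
Transposed (reflected across the top-left ↔ bottom-right diagonal), then noticeably gaussian-blurred.

Shapes have swapped their row and column positions — what was in the top-right is now in the bottom-left — a diagonal reflection. Shape edges and outlines are uniformly softened across the whole image.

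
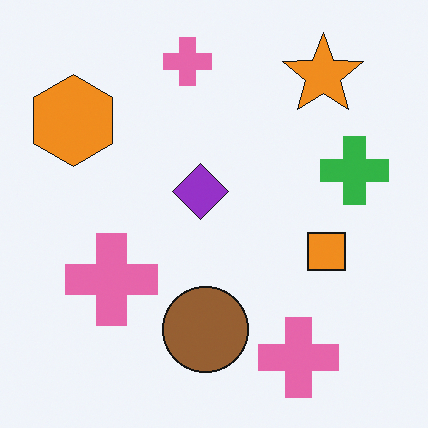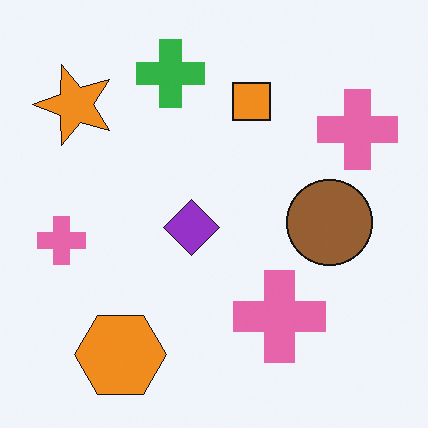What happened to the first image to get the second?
This is the original image rotated 90° counter-clockwise.

The orange star sits in the top-right of the first image and the top-left of the second — consistent with a whole-image 90° counter-clockwise rotation.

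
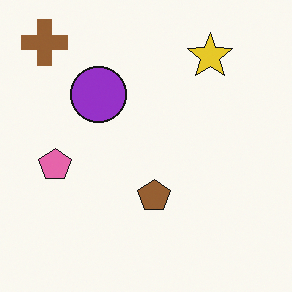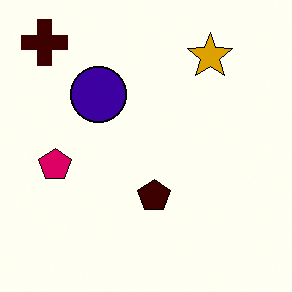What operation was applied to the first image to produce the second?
This is the original image boosted in contrast.

Tones are pushed away from mid-grey across the whole image — a global contrast change.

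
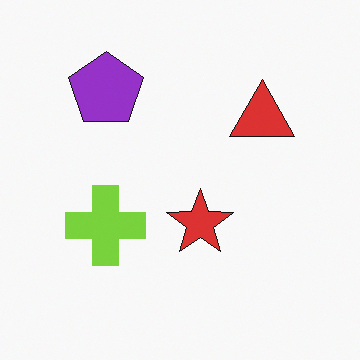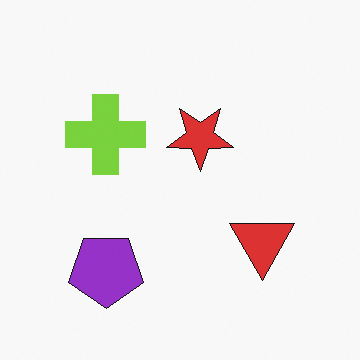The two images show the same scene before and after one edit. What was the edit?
This is the original image flipped vertically (top ↔ bottom).

The purple pentagon is in the top-left of the first image and the bottom-left of the second — shapes on opposite sides of the horizontal midline have swapped in a mirror flip.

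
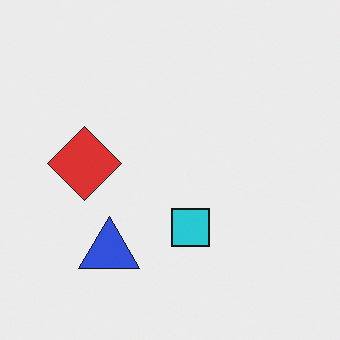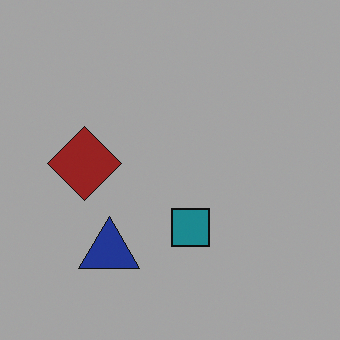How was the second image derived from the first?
The second image is the first noticeably darkened.

Every pixel — background and shapes alike — is uniformly darkened.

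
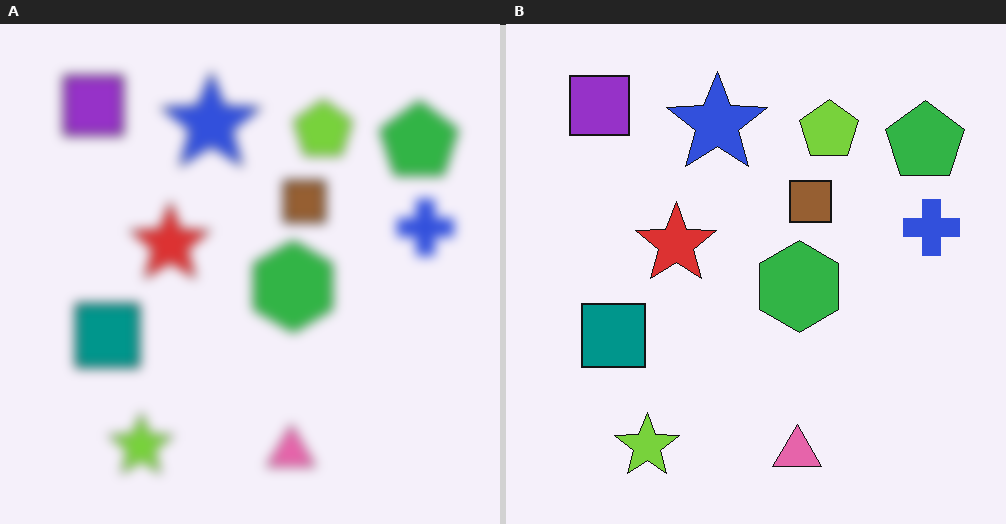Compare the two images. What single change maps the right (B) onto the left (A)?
The image was strongly gaussian-blurred.

Shape edges and outlines are uniformly softened across the whole image.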